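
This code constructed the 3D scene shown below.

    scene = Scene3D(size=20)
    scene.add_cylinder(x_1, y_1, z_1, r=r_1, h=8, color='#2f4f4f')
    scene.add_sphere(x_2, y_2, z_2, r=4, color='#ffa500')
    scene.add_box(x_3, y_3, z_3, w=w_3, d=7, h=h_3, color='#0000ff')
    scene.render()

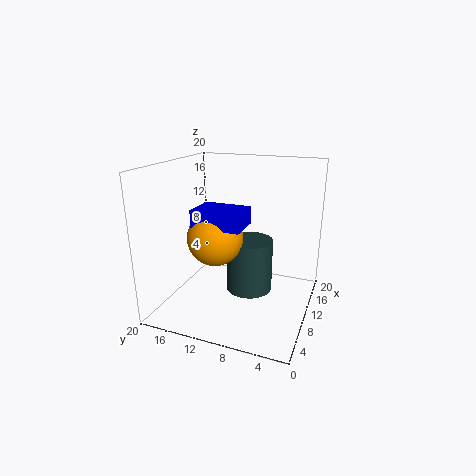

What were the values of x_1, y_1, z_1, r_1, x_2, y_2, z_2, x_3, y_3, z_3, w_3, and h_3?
x_1 = 13.5; y_1 = 9.5; z_1 = 0.5; r_1 = 3.5; x_2 = 10; y_2 = 13.5; z_2 = 9.5; x_3 = 7.5; y_3 = 9; z_3 = 11.5; w_3 = 5; h_3 = 2.5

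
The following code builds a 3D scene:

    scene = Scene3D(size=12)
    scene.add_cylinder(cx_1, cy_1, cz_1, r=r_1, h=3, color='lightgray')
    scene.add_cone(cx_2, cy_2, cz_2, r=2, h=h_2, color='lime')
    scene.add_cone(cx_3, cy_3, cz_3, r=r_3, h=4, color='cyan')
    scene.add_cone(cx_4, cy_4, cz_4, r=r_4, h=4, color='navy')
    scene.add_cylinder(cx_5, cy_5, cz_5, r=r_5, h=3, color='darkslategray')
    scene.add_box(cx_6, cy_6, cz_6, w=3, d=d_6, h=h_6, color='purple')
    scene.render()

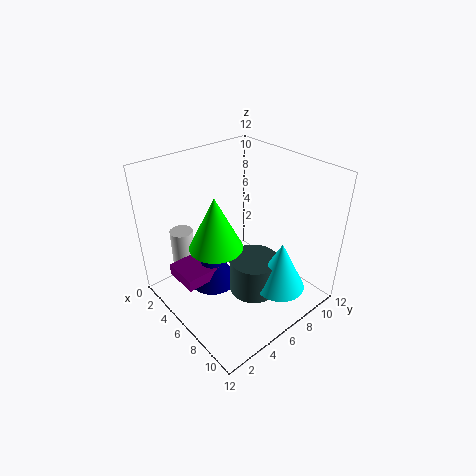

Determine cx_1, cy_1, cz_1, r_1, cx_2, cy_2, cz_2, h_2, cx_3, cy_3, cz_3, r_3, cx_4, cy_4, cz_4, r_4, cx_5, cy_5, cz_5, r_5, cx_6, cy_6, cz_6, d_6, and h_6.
cx_1 = 2, cy_1 = 3, cz_1 = 3, r_1 = 1, cx_2 = 7, cy_2 = 3, cz_2 = 7, h_2 = 4, cx_3 = 10, cy_3 = 7, cz_3 = 3, r_3 = 2, cx_4 = 5, cy_4 = 4, cz_4 = 2, r_4 = 2, cx_5 = 8, cy_5 = 6, cz_5 = 2, r_5 = 2, cx_6 = 3, cy_6 = 1, cz_6 = 3, d_6 = 3, h_6 = 1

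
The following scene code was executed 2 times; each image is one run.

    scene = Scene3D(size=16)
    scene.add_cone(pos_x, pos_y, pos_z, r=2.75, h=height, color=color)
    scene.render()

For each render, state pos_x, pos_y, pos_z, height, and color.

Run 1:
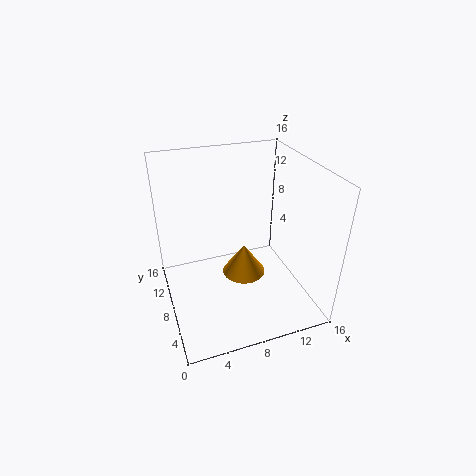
pos_x = 10, pos_y = 11.25, pos_z = 0.5, height = 4, color = 'orange'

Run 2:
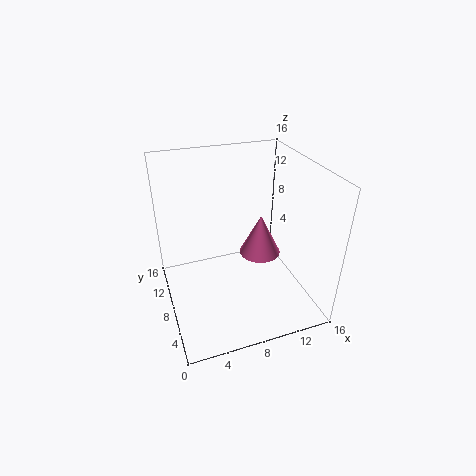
pos_x = 13, pos_y = 13, pos_z = 1.75, height = 5.5, color = 'hotpink'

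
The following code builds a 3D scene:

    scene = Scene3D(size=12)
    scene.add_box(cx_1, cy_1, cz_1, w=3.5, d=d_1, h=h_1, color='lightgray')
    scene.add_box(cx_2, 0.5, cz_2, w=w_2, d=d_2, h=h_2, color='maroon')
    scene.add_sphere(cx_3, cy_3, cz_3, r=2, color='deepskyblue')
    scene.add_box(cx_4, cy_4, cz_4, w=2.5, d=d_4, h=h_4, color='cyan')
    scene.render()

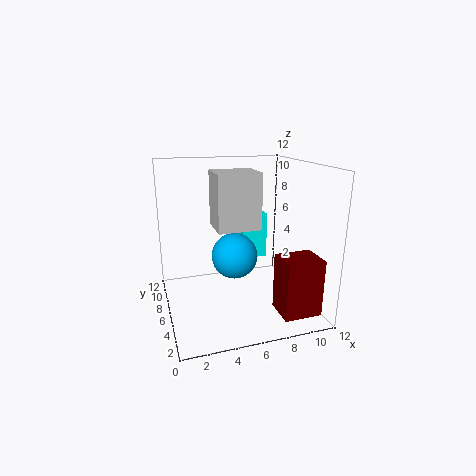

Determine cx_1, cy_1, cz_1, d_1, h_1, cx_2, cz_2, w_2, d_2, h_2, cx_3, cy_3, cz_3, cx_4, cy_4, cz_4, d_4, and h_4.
cx_1 = 4, cy_1 = 4.5, cz_1 = 7, d_1 = 3, h_1 = 4.5, cx_2 = 8, cz_2 = 1, w_2 = 3, d_2 = 2.5, h_2 = 4.5, cx_3 = 6, cy_3 = 7, cz_3 = 4, cx_4 = 8, cy_4 = 10.5, cz_4 = 2, d_4 = 1.5, h_4 = 4.5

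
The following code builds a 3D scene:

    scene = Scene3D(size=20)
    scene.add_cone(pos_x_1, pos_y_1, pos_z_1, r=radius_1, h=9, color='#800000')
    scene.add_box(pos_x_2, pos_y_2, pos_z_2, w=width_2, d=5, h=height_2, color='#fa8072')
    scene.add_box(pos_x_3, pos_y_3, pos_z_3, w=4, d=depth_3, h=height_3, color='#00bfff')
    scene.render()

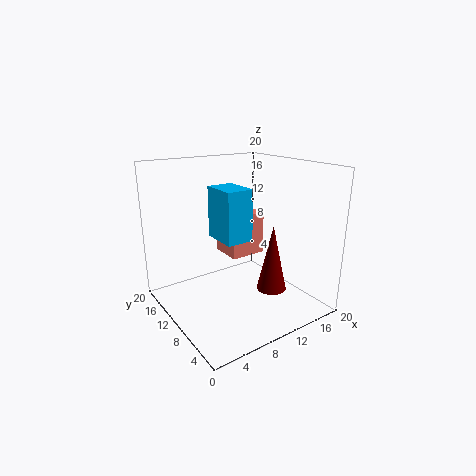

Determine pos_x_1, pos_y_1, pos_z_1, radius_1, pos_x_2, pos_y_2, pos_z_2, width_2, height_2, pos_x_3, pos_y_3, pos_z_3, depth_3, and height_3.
pos_x_1 = 12.5
pos_y_1 = 5.5
pos_z_1 = 3.5
radius_1 = 2
pos_x_2 = 11
pos_y_2 = 12.5
pos_z_2 = 5.5
width_2 = 5.5
height_2 = 6.5
pos_x_3 = 8.5
pos_y_3 = 10
pos_z_3 = 9
depth_3 = 5.5
height_3 = 7.5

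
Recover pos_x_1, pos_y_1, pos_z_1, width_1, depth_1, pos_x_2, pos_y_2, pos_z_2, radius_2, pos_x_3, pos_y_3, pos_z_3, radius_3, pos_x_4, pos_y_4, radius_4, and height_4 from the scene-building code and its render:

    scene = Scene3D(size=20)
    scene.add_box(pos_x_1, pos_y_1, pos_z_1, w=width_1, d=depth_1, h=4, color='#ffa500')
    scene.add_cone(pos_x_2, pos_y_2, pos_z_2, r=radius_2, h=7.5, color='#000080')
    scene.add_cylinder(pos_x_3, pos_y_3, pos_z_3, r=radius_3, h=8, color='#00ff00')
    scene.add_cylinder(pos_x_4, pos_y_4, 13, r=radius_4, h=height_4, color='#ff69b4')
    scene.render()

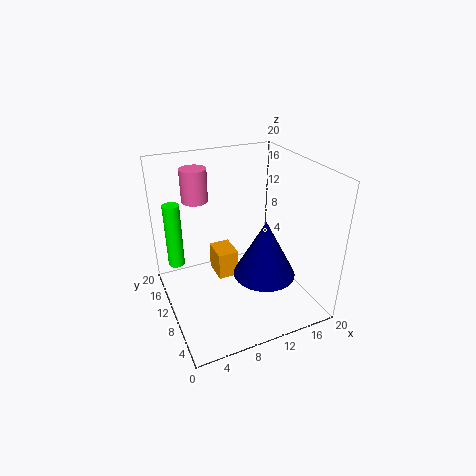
pos_x_1 = 7.5; pos_y_1 = 11; pos_z_1 = 3; width_1 = 3; depth_1 = 4; pos_x_2 = 11.5; pos_y_2 = 5; pos_z_2 = 7; radius_2 = 4; pos_x_3 = 1; pos_y_3 = 9; pos_z_3 = 9; radius_3 = 1; pos_x_4 = 6.5; pos_y_4 = 18; radius_4 = 2; height_4 = 5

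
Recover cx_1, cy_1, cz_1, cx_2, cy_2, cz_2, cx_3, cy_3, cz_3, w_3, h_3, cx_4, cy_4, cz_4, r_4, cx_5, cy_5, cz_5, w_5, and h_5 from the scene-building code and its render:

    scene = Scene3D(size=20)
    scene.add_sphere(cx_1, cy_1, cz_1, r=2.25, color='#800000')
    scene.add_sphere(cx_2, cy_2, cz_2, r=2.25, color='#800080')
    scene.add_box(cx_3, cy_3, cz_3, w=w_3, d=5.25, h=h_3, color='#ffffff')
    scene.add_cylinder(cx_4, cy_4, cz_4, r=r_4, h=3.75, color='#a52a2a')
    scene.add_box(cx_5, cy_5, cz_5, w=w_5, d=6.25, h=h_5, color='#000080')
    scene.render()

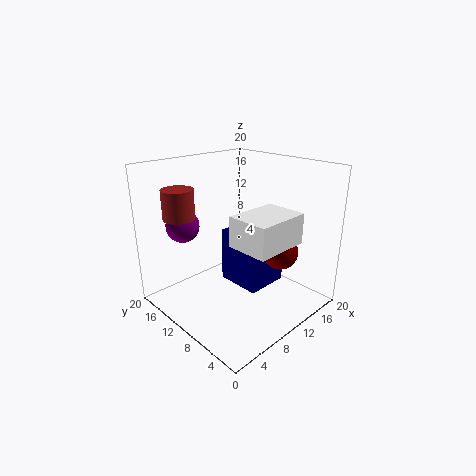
cx_1 = 11.25
cy_1 = 3.5
cz_1 = 9.75
cx_2 = 4.25
cy_2 = 14.75
cz_2 = 12
cx_3 = 4.75
cy_3 = 0.75
cz_3 = 11.75
w_3 = 7
h_3 = 3.75
cx_4 = 2.5
cy_4 = 12.75
cz_4 = 14
r_4 = 2
cx_5 = 8.75
cy_5 = 5.75
cz_5 = 3.5
w_5 = 6
h_5 = 7.5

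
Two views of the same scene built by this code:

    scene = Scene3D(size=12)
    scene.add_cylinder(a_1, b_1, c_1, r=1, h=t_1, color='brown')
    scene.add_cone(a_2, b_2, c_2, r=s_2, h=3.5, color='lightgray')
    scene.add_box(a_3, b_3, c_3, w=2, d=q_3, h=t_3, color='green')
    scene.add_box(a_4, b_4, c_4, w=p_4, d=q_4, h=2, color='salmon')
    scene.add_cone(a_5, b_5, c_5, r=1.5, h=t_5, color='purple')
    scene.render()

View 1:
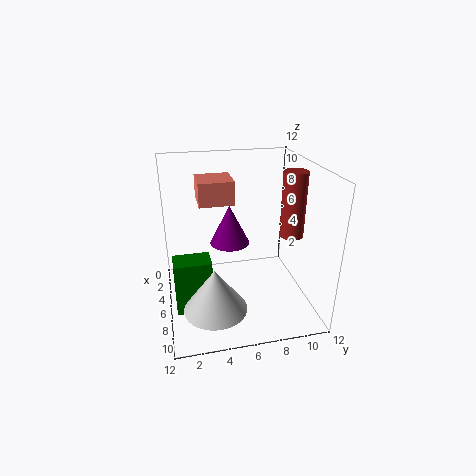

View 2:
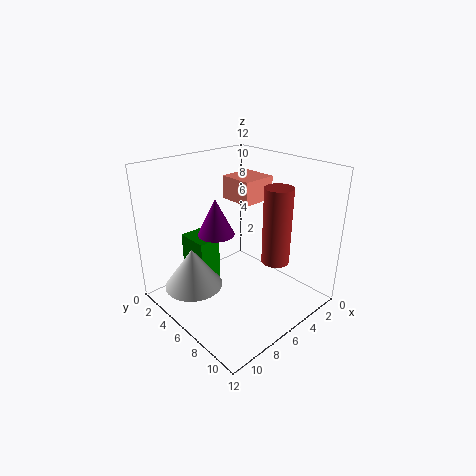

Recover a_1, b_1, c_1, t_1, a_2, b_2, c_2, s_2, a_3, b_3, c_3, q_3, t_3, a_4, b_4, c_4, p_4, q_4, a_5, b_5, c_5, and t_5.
a_1 = 6.5, b_1 = 10.5, c_1 = 6, t_1 = 5.5, a_2 = 9, b_2 = 3.5, c_2 = 1.5, s_2 = 2.5, a_3 = 6, b_3 = 0.5, c_3 = 0.5, q_3 = 3, t_3 = 4.5, a_4 = 2, b_4 = 3, c_4 = 8.5, p_4 = 3, q_4 = 3, a_5 = 7.5, b_5 = 5, c_5 = 6.5, t_5 = 3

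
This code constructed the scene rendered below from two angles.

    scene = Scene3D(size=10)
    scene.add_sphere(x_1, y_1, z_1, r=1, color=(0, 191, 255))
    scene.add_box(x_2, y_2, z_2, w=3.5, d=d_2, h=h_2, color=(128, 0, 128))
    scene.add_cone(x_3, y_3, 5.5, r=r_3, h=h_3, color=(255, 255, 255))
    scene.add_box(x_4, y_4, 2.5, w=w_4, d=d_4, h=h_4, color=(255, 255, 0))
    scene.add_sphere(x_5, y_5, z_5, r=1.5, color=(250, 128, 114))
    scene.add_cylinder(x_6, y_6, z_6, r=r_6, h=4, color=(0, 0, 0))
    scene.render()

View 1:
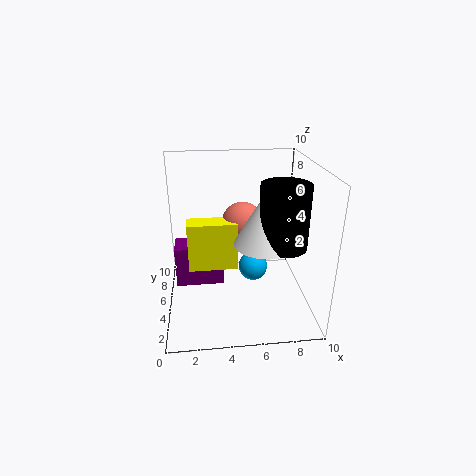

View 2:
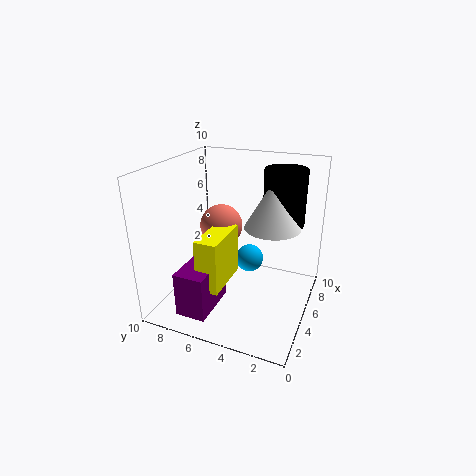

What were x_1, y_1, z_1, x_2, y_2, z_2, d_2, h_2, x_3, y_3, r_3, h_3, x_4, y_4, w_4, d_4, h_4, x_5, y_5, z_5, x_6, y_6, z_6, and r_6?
x_1 = 6, y_1 = 4.5, z_1 = 3, x_2 = 0.5, y_2 = 5.5, z_2 = 1, d_2 = 2, h_2 = 3, x_3 = 6.5, y_3 = 3, r_3 = 2, h_3 = 3.5, x_4 = 1.5, y_4 = 5, w_4 = 3.5, d_4 = 1.5, h_4 = 3.5, x_5 = 5.5, y_5 = 6.5, z_5 = 5.5, x_6 = 7.5, y_6 = 2.5, z_6 = 5.5, r_6 = 1.5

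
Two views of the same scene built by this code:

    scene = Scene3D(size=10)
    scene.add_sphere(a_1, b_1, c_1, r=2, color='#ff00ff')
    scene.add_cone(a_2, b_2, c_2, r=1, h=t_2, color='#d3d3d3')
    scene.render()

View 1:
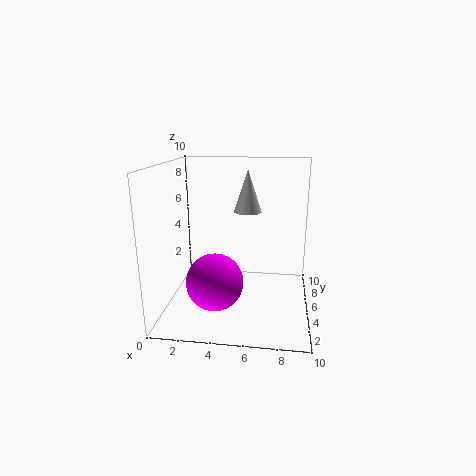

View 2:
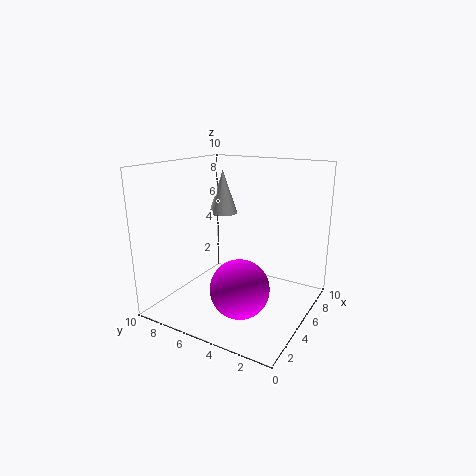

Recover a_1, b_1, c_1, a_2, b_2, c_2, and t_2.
a_1 = 3.5, b_1 = 4, c_1 = 2, a_2 = 5.5, b_2 = 6.5, c_2 = 6.5, t_2 = 3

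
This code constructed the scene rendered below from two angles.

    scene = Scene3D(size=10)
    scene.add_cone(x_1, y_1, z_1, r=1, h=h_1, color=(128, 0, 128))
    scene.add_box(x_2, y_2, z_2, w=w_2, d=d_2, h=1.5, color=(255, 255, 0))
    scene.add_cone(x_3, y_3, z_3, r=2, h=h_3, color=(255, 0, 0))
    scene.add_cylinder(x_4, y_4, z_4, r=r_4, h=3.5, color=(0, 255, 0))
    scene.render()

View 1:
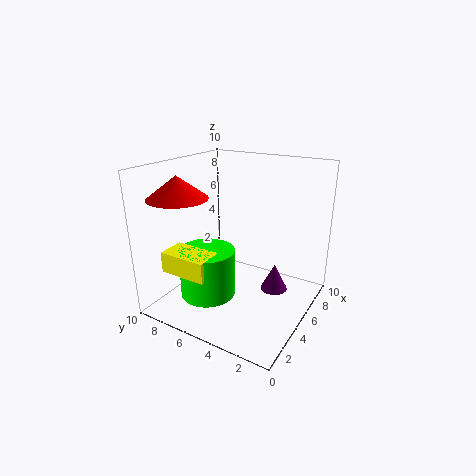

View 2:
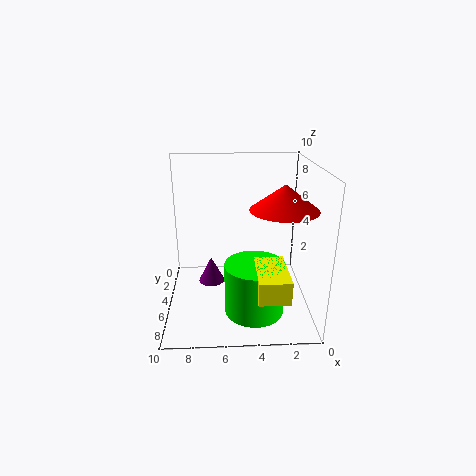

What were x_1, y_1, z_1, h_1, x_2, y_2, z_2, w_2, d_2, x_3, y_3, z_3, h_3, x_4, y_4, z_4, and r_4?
x_1 = 7; y_1 = 3; z_1 = 0.5; h_1 = 2; x_2 = 2; y_2 = 6; z_2 = 2.5; w_2 = 2; d_2 = 3.5; x_3 = 2.5; y_3 = 8; z_3 = 8; h_3 = 1.5; x_4 = 4; y_4 = 7; z_4 = 0.5; r_4 = 2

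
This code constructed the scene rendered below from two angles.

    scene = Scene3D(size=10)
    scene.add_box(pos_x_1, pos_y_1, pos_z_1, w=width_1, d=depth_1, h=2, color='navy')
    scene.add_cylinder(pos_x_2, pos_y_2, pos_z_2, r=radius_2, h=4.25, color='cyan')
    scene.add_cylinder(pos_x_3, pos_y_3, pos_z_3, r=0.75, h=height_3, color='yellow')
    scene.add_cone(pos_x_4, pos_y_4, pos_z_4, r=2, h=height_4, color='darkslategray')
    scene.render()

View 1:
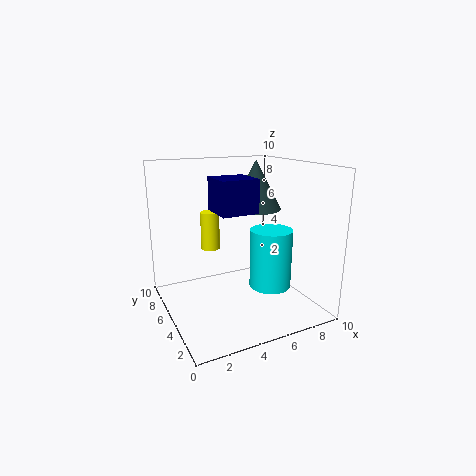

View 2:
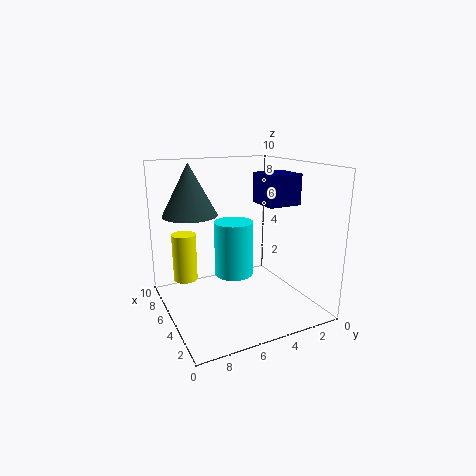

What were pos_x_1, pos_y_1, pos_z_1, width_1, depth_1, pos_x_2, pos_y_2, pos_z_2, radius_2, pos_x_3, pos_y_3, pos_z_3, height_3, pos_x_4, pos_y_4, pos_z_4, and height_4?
pos_x_1 = 2.5; pos_y_1 = 1.75; pos_z_1 = 7.5; width_1 = 2.25; depth_1 = 2.25; pos_x_2 = 7.25; pos_y_2 = 4.25; pos_z_2 = 1.25; radius_2 = 1.5; pos_x_3 = 4.5; pos_y_3 = 9; pos_z_3 = 3; height_3 = 3; pos_x_4 = 7.75; pos_y_4 = 7.5; pos_z_4 = 6.25; height_4 = 3.75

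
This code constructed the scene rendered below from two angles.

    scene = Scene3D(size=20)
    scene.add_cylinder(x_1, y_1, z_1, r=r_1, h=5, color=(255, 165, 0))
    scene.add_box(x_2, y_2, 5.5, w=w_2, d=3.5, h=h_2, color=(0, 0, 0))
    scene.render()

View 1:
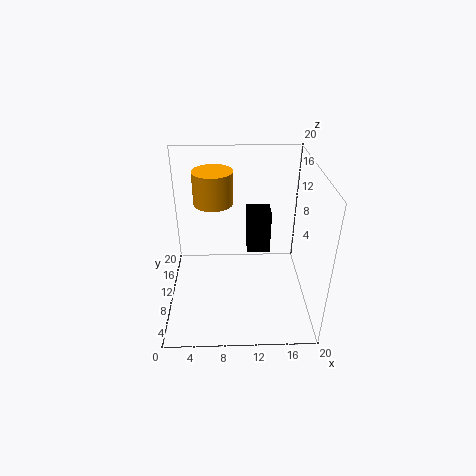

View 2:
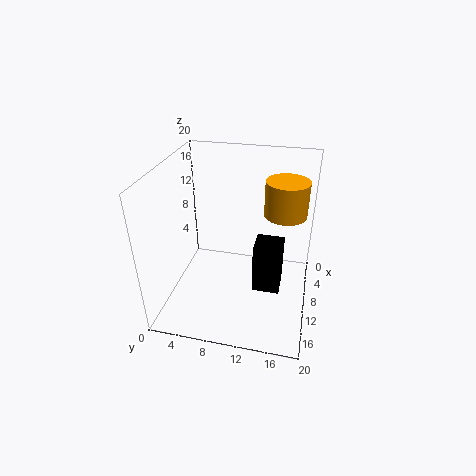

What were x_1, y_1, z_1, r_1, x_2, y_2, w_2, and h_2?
x_1 = 6.5; y_1 = 16; z_1 = 12.5; r_1 = 3; x_2 = 11.5; y_2 = 13; w_2 = 3.5; h_2 = 6.5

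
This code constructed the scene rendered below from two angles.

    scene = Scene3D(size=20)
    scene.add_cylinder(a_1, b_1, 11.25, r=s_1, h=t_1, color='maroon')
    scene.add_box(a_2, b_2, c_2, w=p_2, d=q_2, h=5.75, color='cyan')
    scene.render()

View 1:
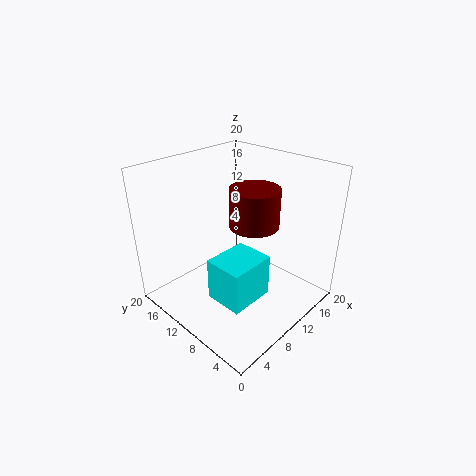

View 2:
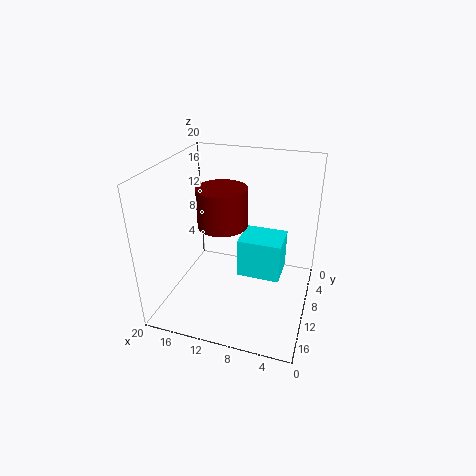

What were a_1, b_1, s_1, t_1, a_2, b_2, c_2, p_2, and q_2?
a_1 = 12.5; b_1 = 9.25; s_1 = 3.5; t_1 = 5.5; a_2 = 4; b_2 = 4.5; c_2 = 3.5; p_2 = 6.25; q_2 = 5.25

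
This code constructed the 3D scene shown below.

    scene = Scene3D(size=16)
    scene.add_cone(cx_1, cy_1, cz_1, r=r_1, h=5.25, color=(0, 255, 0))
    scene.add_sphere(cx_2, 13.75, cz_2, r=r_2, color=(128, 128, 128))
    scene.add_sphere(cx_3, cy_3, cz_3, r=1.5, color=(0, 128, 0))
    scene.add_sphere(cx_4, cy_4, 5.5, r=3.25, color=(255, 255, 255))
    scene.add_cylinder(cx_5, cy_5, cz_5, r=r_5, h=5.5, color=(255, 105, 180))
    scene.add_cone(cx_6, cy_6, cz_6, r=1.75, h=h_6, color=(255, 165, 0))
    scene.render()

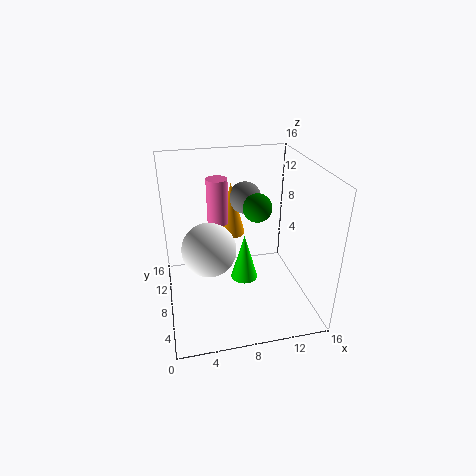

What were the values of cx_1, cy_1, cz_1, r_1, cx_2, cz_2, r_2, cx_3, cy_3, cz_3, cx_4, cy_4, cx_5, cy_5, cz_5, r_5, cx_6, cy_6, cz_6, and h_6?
cx_1 = 8.5; cy_1 = 7; cz_1 = 3.5; r_1 = 1.5; cx_2 = 10.25; cz_2 = 10.25; r_2 = 2; cx_3 = 9.75; cy_3 = 6.75; cz_3 = 12; cx_4 = 5; cy_4 = 10.25; cx_5 = 6.5; cy_5 = 12.25; cz_5 = 8; r_5 = 1.25; cx_6 = 8.5; cy_6 = 14; cz_6 = 5.5; h_6 = 6.75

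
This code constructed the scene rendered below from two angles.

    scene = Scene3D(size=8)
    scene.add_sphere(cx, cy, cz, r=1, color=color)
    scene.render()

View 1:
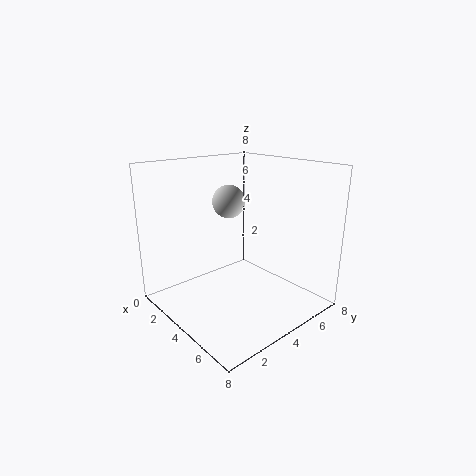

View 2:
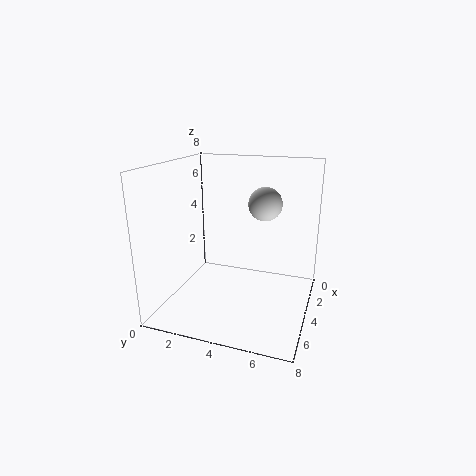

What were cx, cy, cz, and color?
cx = 2
cy = 5
cz = 5.5
color = 'lightgray'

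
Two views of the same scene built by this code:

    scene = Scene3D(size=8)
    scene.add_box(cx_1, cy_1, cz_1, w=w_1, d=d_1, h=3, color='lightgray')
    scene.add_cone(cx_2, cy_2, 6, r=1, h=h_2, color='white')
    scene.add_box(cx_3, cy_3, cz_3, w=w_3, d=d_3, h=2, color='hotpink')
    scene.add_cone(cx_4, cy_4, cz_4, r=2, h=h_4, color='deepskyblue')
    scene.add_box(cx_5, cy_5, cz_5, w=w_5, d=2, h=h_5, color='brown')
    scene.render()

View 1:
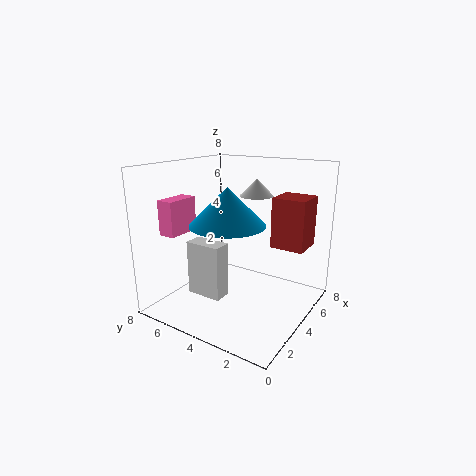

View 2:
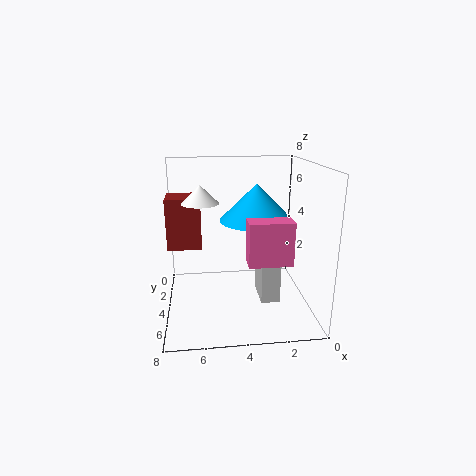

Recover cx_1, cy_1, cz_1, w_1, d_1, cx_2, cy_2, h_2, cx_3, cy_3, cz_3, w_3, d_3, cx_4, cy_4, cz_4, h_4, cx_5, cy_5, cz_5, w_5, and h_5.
cx_1 = 2
cy_1 = 4
cz_1 = 1
w_1 = 1
d_1 = 2
cx_2 = 6
cy_2 = 4
h_2 = 1
cx_3 = 2
cy_3 = 7
cz_3 = 4
w_3 = 2
d_3 = 1
cx_4 = 3
cy_4 = 4
cz_4 = 5
h_4 = 2
cx_5 = 6
cy_5 = 1
cz_5 = 3
w_5 = 2
h_5 = 3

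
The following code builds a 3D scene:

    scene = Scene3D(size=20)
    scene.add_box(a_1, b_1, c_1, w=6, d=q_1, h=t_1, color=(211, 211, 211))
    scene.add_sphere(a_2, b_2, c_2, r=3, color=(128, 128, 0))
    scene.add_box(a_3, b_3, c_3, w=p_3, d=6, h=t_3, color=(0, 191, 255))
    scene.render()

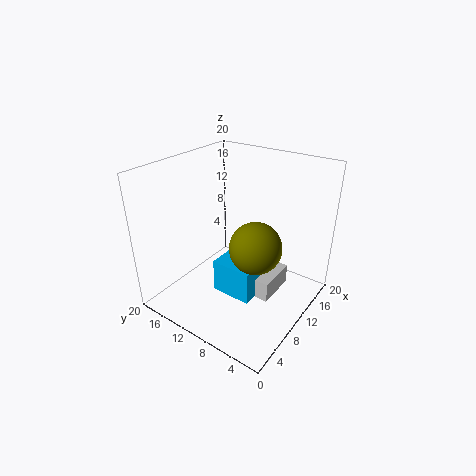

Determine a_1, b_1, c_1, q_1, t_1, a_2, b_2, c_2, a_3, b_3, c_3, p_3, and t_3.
a_1 = 10, b_1 = 5, c_1 = 1, q_1 = 3, t_1 = 3, a_2 = 5, b_2 = 4, c_2 = 13, a_3 = 8, b_3 = 7, c_3 = 1, p_3 = 6, t_3 = 5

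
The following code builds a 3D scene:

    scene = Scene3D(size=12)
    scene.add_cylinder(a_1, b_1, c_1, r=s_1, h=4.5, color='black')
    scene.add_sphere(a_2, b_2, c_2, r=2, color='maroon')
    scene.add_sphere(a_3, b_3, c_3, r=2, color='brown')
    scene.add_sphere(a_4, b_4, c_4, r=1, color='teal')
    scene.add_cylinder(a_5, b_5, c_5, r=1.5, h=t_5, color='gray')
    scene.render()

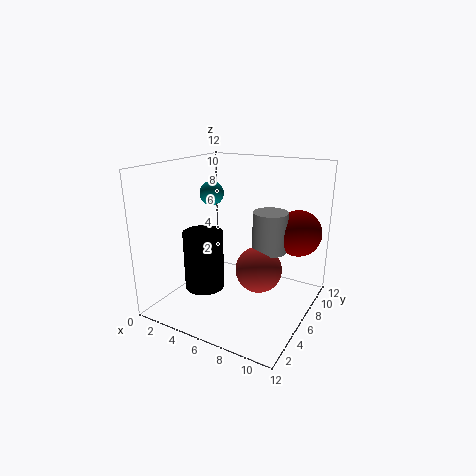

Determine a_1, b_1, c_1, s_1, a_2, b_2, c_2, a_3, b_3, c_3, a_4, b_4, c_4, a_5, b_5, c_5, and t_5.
a_1 = 5
b_1 = 2.5
c_1 = 3
s_1 = 1.5
a_2 = 10
b_2 = 9.5
c_2 = 6
a_3 = 7.5
b_3 = 7
c_3 = 3
a_4 = 3.5
b_4 = 6
c_4 = 9.5
a_5 = 8
b_5 = 8
c_5 = 4.5
t_5 = 3.5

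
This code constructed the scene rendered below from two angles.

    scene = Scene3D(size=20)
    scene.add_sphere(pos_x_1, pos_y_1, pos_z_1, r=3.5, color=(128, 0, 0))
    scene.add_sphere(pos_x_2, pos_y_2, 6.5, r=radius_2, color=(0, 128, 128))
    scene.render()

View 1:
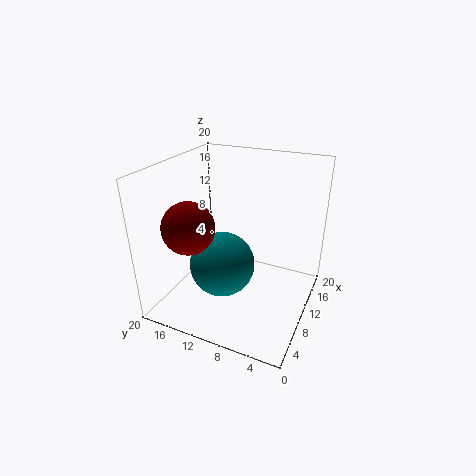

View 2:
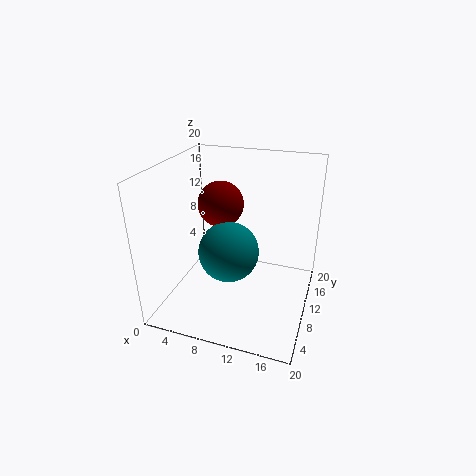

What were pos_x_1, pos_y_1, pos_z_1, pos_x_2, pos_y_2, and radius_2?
pos_x_1 = 5.5; pos_y_1 = 15; pos_z_1 = 12.5; pos_x_2 = 8; pos_y_2 = 11.5; radius_2 = 4.5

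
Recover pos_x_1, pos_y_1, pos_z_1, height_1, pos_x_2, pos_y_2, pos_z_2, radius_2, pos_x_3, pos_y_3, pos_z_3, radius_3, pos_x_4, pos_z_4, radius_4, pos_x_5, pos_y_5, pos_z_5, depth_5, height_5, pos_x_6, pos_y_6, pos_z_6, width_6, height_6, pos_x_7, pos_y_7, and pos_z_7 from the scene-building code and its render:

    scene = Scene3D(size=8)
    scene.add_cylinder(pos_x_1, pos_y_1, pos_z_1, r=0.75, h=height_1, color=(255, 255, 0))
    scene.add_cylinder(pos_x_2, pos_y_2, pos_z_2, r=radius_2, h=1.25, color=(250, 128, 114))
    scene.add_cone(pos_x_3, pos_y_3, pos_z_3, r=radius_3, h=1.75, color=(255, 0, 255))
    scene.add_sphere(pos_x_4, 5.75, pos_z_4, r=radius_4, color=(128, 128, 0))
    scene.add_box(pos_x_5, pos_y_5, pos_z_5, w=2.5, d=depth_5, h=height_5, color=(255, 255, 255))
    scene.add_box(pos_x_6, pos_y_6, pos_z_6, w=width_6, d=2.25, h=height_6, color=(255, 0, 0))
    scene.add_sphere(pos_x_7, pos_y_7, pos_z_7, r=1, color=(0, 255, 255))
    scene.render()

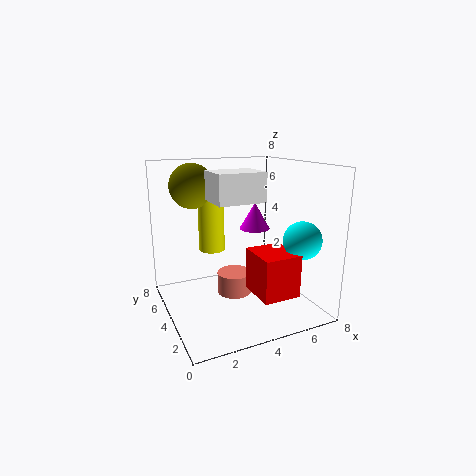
pos_x_1 = 3; pos_y_1 = 5.5; pos_z_1 = 3; height_1 = 3.75; pos_x_2 = 4; pos_y_2 = 4.5; pos_z_2 = 0.5; radius_2 = 1; pos_x_3 = 6.5; pos_y_3 = 6.75; pos_z_3 = 3.5; radius_3 = 1; pos_x_4 = 2; pos_z_4 = 6.75; radius_4 = 1.25; pos_x_5 = 2.25; pos_y_5 = 2.25; pos_z_5 = 6.25; depth_5 = 2; height_5 = 1.5; pos_x_6 = 4; pos_y_6 = 0.75; pos_z_6 = 1.5; width_6 = 2; height_6 = 2.25; pos_x_7 = 6.5; pos_y_7 = 1.5; pos_z_7 = 4.25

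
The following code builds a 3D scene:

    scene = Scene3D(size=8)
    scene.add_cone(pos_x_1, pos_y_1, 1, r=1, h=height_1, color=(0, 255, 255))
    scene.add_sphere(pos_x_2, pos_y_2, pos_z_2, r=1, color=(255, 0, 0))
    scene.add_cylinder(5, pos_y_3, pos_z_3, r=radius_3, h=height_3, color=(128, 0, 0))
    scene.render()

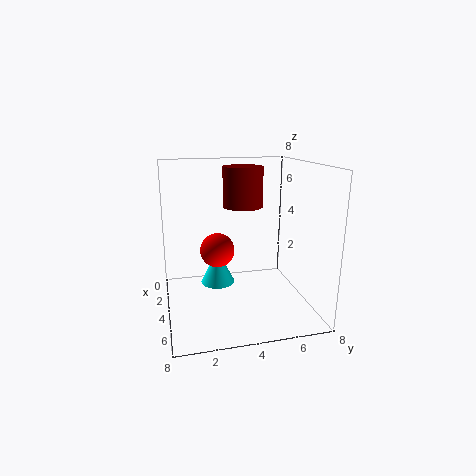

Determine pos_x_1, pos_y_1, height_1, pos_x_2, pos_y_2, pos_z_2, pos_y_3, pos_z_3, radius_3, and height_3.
pos_x_1 = 3
pos_y_1 = 3
height_1 = 2
pos_x_2 = 3
pos_y_2 = 3
pos_z_2 = 3
pos_y_3 = 4
pos_z_3 = 6
radius_3 = 1
height_3 = 2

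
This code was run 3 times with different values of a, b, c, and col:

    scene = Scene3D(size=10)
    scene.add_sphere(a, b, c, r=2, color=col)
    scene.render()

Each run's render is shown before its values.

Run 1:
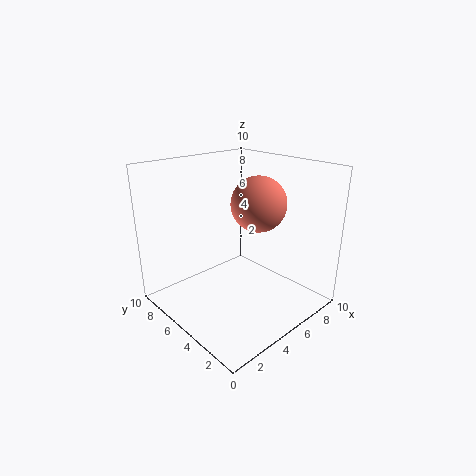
a = 7; b = 5; c = 7; col = 'salmon'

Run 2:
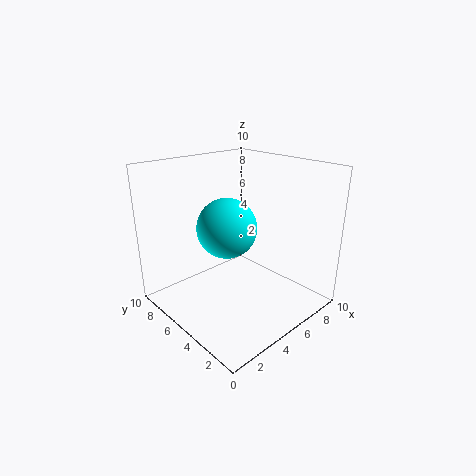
a = 4; b = 5; c = 6; col = 'cyan'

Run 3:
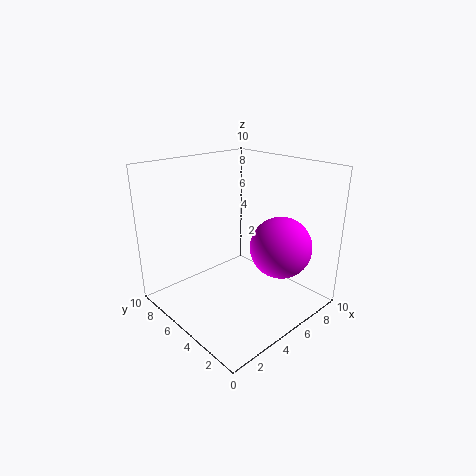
a = 6; b = 2; c = 5; col = 'magenta'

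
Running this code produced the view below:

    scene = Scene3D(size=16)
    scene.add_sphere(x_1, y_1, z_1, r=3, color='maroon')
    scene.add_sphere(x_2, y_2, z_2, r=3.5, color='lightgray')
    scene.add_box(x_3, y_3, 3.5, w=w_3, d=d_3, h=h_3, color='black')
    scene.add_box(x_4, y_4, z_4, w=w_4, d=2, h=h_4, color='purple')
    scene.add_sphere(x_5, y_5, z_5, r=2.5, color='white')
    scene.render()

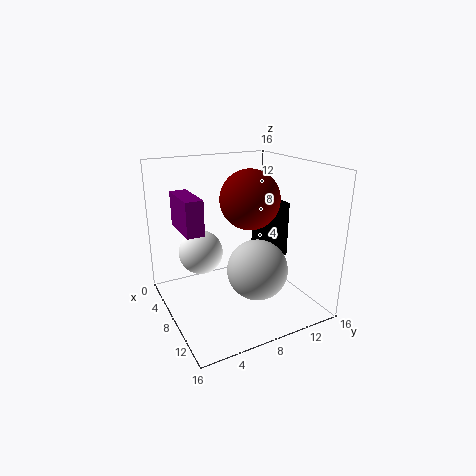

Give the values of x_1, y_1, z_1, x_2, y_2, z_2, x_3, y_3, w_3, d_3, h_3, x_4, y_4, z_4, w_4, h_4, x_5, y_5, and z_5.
x_1 = 10.5
y_1 = 8
z_1 = 13
x_2 = 9
y_2 = 10
z_2 = 4
x_3 = 2.5
y_3 = 13
w_3 = 4
d_3 = 3
h_3 = 7
x_4 = 1.5
y_4 = 2.5
z_4 = 8.5
w_4 = 5.5
h_4 = 4
x_5 = 5.5
y_5 = 4.5
z_5 = 6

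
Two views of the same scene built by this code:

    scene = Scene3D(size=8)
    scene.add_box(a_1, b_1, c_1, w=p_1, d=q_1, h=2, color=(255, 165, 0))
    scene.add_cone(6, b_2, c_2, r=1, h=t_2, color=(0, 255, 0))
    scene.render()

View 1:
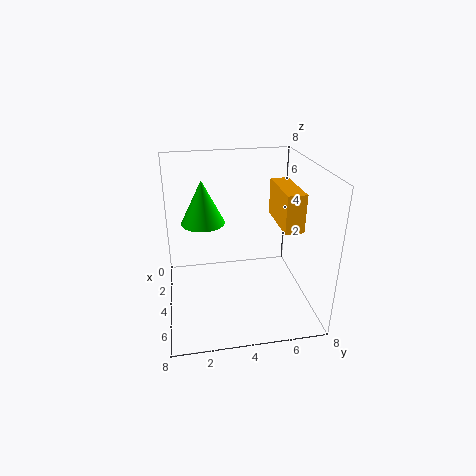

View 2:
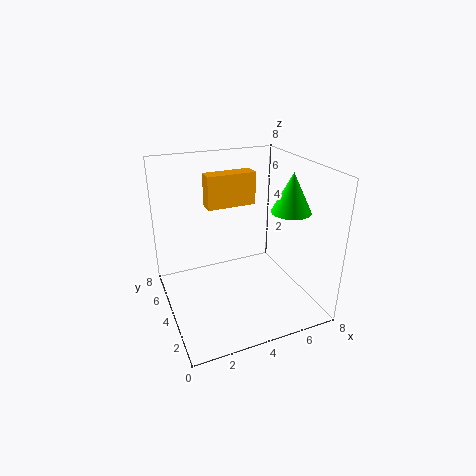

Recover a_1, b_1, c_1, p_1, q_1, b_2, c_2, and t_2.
a_1 = 3; b_1 = 6; c_1 = 5; p_1 = 3; q_1 = 1; b_2 = 2; c_2 = 6; t_2 = 2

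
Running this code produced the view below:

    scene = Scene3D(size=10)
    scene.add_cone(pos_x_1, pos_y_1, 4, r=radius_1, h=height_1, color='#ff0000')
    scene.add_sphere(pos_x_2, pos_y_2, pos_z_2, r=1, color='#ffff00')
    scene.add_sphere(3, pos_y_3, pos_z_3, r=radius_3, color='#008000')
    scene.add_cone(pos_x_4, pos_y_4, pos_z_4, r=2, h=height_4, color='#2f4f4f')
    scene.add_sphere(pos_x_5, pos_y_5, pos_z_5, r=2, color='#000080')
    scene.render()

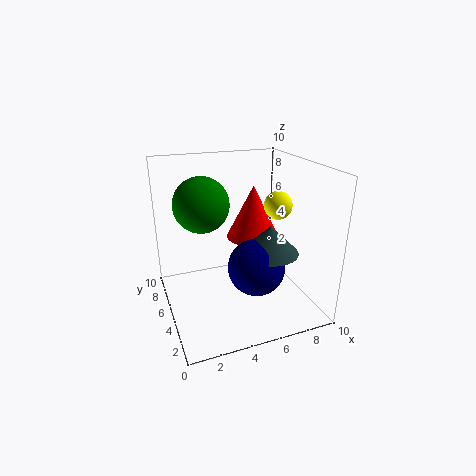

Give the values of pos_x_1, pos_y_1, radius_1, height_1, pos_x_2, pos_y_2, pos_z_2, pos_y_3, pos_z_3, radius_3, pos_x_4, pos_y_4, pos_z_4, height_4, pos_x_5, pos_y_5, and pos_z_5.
pos_x_1 = 7; pos_y_1 = 7; radius_1 = 2; height_1 = 4; pos_x_2 = 8; pos_y_2 = 5; pos_z_2 = 7; pos_y_3 = 7; pos_z_3 = 7; radius_3 = 2; pos_x_4 = 7; pos_y_4 = 4; pos_z_4 = 4; height_4 = 2; pos_x_5 = 6; pos_y_5 = 4; pos_z_5 = 3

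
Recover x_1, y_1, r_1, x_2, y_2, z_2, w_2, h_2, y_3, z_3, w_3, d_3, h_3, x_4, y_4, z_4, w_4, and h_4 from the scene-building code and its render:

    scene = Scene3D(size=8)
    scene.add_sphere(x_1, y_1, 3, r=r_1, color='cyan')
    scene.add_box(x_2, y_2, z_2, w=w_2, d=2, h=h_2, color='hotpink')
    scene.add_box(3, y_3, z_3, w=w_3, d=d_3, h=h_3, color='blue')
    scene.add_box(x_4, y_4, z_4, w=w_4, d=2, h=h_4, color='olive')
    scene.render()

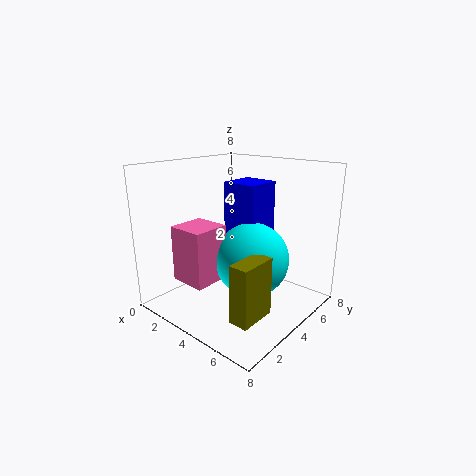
x_1 = 5
y_1 = 4
r_1 = 2
x_2 = 2
y_2 = 1
z_2 = 2
w_2 = 2
h_2 = 3
y_3 = 4
z_3 = 4
w_3 = 2
d_3 = 2
h_3 = 3
x_4 = 6
y_4 = 1
z_4 = 1
w_4 = 1
h_4 = 3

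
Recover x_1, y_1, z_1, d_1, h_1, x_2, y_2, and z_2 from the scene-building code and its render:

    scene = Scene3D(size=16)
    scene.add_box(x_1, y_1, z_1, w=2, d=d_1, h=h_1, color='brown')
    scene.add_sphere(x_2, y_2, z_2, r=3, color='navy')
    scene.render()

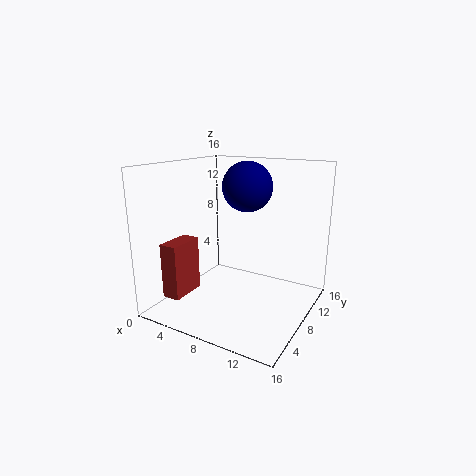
x_1 = 2
y_1 = 2
z_1 = 2
d_1 = 4
h_1 = 6
x_2 = 7
y_2 = 12
z_2 = 13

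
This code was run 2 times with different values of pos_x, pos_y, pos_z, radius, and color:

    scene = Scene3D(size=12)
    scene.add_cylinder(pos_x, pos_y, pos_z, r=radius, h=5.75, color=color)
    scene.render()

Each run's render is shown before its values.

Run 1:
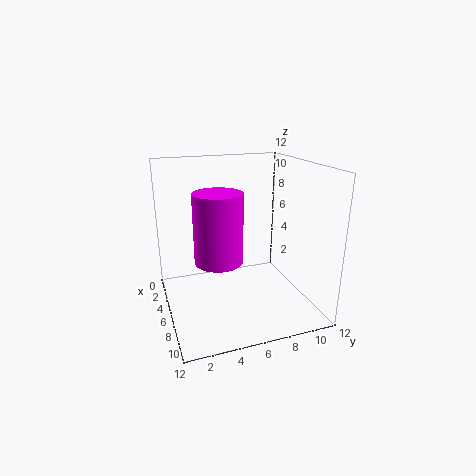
pos_x = 6.25, pos_y = 4.25, pos_z = 4.25, radius = 2, color = 'magenta'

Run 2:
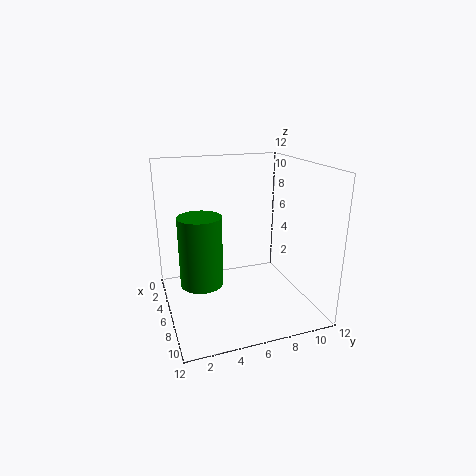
pos_x = 6.25, pos_y = 2.75, pos_z = 2.5, radius = 1.75, color = 'green'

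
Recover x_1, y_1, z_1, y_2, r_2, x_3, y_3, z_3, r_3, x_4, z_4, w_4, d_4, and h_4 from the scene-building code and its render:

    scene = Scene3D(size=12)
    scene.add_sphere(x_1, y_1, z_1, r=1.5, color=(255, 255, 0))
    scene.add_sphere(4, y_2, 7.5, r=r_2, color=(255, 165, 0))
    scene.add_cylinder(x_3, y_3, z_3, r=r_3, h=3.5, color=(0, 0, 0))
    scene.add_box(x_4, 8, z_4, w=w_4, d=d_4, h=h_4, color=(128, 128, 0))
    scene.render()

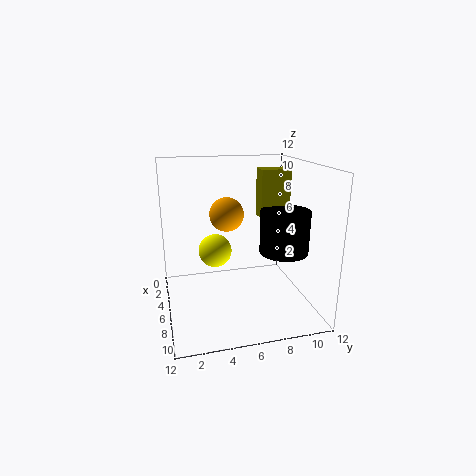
x_1 = 3.5, y_1 = 4.5, z_1 = 4, y_2 = 5.5, r_2 = 1.5, x_3 = 7.5, y_3 = 9.5, z_3 = 5, r_3 = 2, x_4 = 4.5, z_4 = 7.5, w_4 = 1.5, d_4 = 2.5, h_4 = 4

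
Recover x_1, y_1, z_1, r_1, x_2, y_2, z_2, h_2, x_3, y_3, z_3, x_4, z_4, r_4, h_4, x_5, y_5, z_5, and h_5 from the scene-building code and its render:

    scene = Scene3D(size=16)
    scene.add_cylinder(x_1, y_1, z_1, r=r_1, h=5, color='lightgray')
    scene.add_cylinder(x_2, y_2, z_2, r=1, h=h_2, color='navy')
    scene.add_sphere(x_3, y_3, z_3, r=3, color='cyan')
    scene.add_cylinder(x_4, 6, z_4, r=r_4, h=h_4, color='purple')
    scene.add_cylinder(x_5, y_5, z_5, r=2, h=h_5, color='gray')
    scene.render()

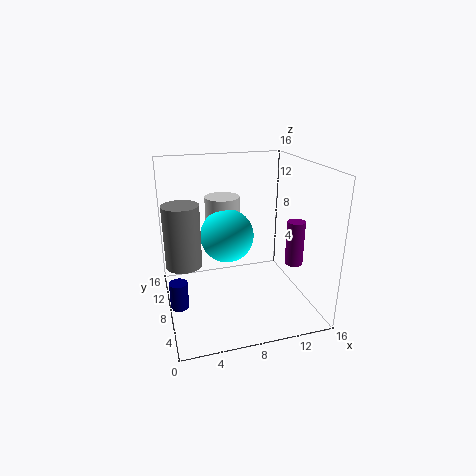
x_1 = 7, y_1 = 11, z_1 = 7, r_1 = 2, x_2 = 1, y_2 = 7, z_2 = 1, h_2 = 3, x_3 = 7, y_3 = 9, z_3 = 8, x_4 = 14, z_4 = 5, r_4 = 1, h_4 = 5, x_5 = 2, y_5 = 9, z_5 = 5, h_5 = 7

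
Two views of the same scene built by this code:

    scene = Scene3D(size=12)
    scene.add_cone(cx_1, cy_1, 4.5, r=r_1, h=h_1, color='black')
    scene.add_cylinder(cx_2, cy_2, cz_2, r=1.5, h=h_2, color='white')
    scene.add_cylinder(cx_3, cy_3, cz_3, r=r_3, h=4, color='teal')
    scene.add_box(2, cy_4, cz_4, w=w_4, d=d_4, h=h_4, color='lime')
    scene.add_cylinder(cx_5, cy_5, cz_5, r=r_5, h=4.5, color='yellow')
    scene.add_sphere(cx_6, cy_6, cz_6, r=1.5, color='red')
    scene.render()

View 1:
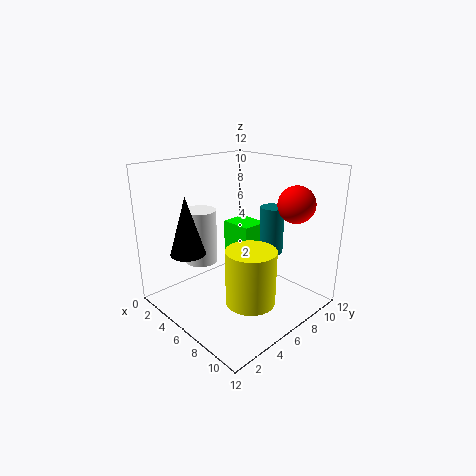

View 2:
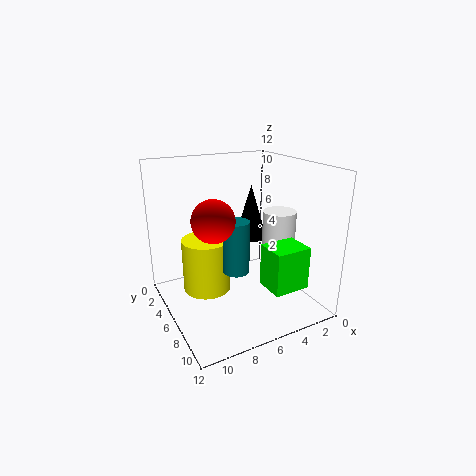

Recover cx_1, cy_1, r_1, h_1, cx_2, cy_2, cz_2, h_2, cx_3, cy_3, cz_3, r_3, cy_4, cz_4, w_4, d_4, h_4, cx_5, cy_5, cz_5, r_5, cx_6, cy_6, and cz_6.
cx_1 = 3
cy_1 = 3
r_1 = 1.5
h_1 = 5
cx_2 = 1.5
cy_2 = 5.5
cz_2 = 2.5
h_2 = 5
cx_3 = 7.5
cy_3 = 8.5
cz_3 = 4.5
r_3 = 1
cy_4 = 8
cz_4 = 2.5
w_4 = 3
d_4 = 2.5
h_4 = 3.5
cx_5 = 8.5
cy_5 = 5
cz_5 = 1.5
r_5 = 2
cx_6 = 9.5
cy_6 = 9
cz_6 = 9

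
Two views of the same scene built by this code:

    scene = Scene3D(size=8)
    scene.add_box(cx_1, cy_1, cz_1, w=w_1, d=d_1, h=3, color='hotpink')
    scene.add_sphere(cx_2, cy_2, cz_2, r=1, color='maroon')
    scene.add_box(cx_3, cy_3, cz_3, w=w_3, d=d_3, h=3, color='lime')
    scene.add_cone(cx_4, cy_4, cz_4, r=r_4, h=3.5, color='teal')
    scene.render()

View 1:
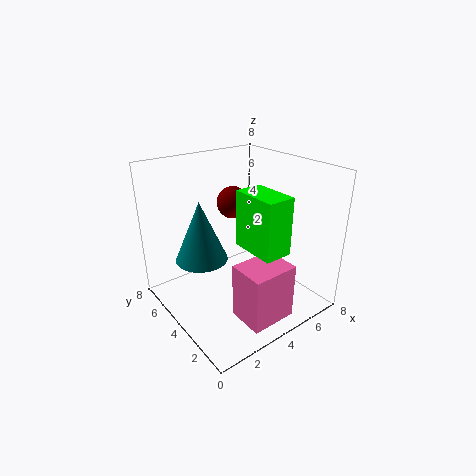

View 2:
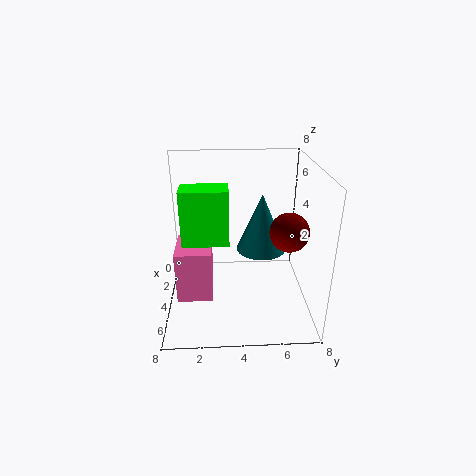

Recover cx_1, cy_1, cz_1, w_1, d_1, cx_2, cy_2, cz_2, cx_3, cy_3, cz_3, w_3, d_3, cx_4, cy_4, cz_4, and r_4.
cx_1 = 2.5; cy_1 = 0.5; cz_1 = 0.5; w_1 = 2.5; d_1 = 2; cx_2 = 5.5; cy_2 = 6.5; cz_2 = 5; cx_3 = 3.5; cy_3 = 1; cz_3 = 4; w_3 = 1.5; d_3 = 2.5; cx_4 = 2.5; cy_4 = 5.5; cz_4 = 2.5; r_4 = 1.5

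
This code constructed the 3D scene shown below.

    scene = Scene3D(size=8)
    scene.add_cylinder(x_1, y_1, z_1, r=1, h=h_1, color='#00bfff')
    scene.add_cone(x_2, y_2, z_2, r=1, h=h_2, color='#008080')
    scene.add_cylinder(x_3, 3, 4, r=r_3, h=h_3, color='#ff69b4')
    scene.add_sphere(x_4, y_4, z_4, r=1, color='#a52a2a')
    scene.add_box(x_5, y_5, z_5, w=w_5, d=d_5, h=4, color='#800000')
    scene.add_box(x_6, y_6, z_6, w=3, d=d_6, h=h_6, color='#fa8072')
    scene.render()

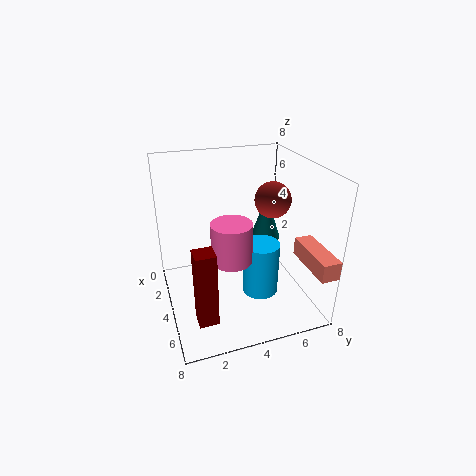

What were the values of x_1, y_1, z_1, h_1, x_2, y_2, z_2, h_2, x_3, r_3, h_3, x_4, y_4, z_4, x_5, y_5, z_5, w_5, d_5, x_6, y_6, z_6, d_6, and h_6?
x_1 = 5
y_1 = 5
z_1 = 1
h_1 = 3
x_2 = 1
y_2 = 7
z_2 = 2
h_2 = 3
x_3 = 6
r_3 = 1
h_3 = 2
x_4 = 4
y_4 = 6
z_4 = 6
x_5 = 6
y_5 = 1
z_5 = 1
w_5 = 1
d_5 = 1
x_6 = 5
y_6 = 7
z_6 = 3
d_6 = 1
h_6 = 1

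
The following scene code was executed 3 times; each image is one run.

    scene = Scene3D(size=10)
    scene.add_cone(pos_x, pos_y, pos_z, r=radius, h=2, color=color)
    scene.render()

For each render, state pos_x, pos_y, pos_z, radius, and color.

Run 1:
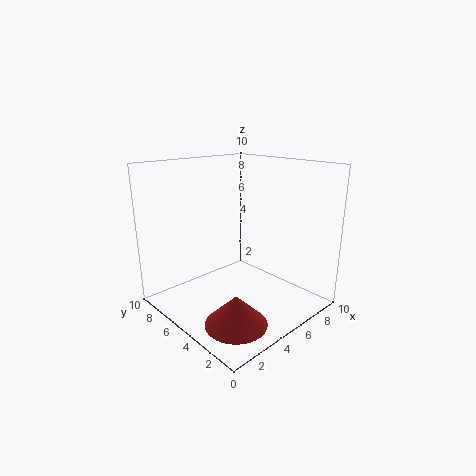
pos_x = 2.5, pos_y = 2.5, pos_z = 0.5, radius = 2, color = 'brown'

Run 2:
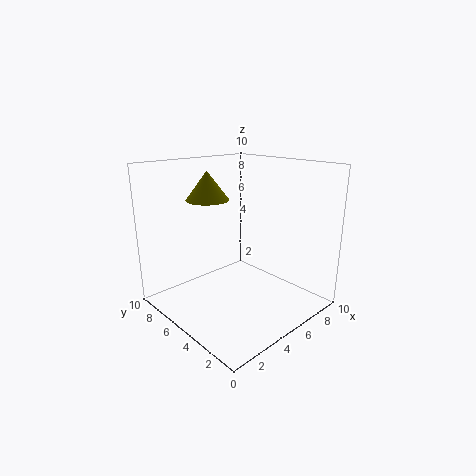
pos_x = 4, pos_y = 7, pos_z = 7.5, radius = 1.5, color = 'olive'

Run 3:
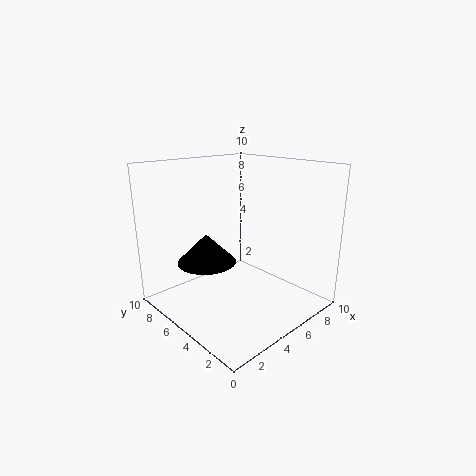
pos_x = 3, pos_y = 6, pos_z = 3.5, radius = 2, color = 'black'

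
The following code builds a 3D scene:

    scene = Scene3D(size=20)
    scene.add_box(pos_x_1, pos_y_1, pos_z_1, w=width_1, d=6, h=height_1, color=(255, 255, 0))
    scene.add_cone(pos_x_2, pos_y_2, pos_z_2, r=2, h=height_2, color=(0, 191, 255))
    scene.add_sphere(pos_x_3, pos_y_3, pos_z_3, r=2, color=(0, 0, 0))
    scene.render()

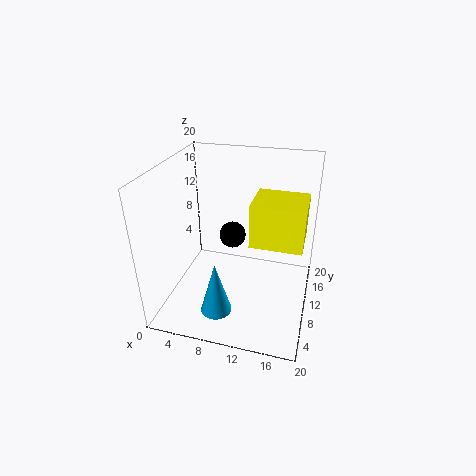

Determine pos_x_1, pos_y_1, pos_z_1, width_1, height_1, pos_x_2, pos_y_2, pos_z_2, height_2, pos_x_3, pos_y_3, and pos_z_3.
pos_x_1 = 12; pos_y_1 = 8; pos_z_1 = 10; width_1 = 7; height_1 = 6; pos_x_2 = 9; pos_y_2 = 3; pos_z_2 = 3; height_2 = 7; pos_x_3 = 8; pos_y_3 = 14; pos_z_3 = 8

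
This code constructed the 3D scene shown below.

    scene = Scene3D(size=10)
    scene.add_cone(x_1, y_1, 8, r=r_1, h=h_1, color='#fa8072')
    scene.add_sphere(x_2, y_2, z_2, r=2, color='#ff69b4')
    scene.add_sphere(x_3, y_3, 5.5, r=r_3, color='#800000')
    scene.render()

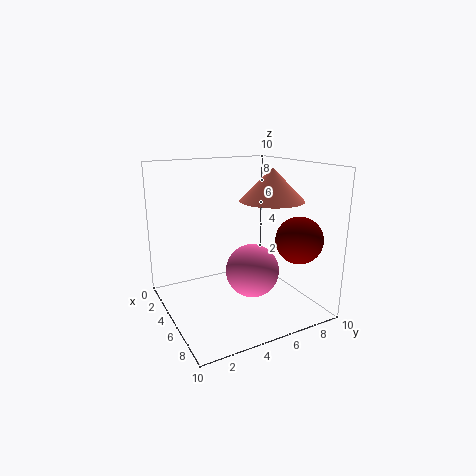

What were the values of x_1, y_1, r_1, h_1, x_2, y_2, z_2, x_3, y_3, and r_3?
x_1 = 7.5
y_1 = 6
r_1 = 2
h_1 = 2
x_2 = 4.5
y_2 = 6.5
z_2 = 2
x_3 = 8.5
y_3 = 7.5
r_3 = 1.5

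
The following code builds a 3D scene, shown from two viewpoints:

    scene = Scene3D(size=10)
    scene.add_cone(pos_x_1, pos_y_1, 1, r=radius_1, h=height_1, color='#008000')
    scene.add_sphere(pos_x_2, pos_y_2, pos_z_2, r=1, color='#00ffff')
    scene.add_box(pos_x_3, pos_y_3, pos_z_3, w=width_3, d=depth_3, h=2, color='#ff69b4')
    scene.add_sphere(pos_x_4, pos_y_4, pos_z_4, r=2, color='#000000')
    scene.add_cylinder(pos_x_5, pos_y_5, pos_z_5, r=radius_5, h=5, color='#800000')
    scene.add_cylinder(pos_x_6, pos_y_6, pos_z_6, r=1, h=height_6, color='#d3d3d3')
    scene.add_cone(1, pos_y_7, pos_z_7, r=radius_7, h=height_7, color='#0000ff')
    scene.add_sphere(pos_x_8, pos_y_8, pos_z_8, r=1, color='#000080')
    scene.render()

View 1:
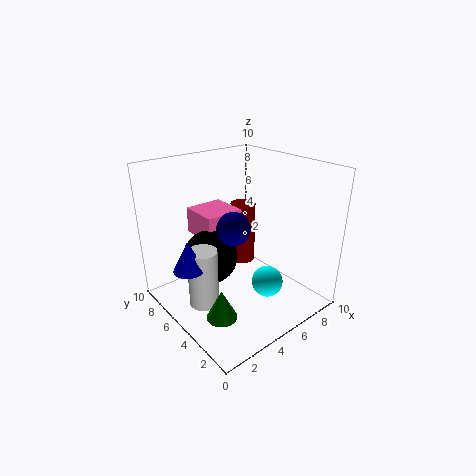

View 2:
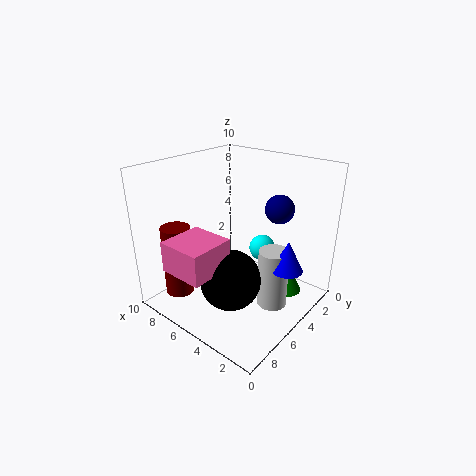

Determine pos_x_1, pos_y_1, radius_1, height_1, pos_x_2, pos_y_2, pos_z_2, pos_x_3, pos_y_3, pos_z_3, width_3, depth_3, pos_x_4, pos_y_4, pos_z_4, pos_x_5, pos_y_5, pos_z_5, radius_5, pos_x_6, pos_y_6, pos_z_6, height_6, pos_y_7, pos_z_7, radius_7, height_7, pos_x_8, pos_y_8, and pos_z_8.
pos_x_1 = 2
pos_y_1 = 3
radius_1 = 1
height_1 = 2
pos_x_2 = 5
pos_y_2 = 2
pos_z_2 = 3
pos_x_3 = 4
pos_y_3 = 7
pos_z_3 = 4
width_3 = 3
depth_3 = 3
pos_x_4 = 4
pos_y_4 = 7
pos_z_4 = 3
pos_x_5 = 8
pos_y_5 = 8
pos_z_5 = 1
radius_5 = 1
pos_x_6 = 2
pos_y_6 = 5
pos_z_6 = 1
height_6 = 4
pos_y_7 = 5
pos_z_7 = 4
radius_7 = 1
height_7 = 2
pos_x_8 = 3
pos_y_8 = 3
pos_z_8 = 7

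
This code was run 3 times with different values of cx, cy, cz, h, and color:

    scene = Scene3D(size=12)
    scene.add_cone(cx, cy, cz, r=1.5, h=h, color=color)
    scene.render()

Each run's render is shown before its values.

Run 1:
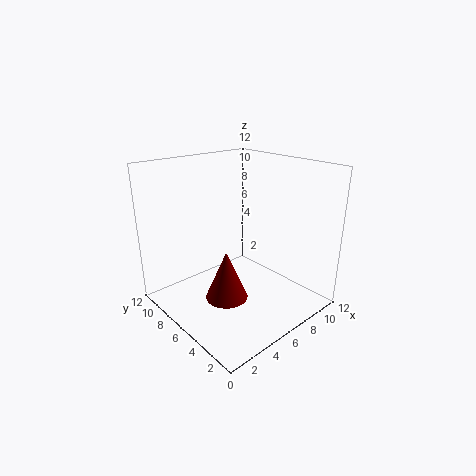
cx = 2.25; cy = 3; cz = 3.5; h = 3.5; color = 'maroon'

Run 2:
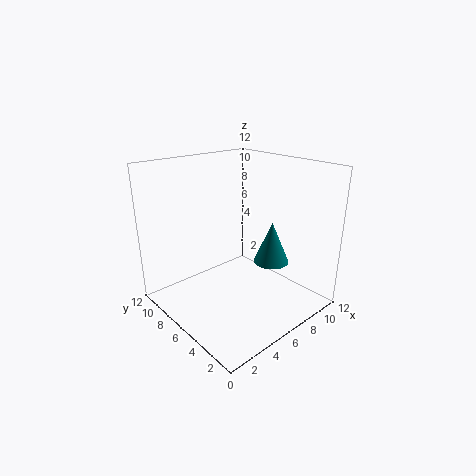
cx = 8.25; cy = 4.25; cz = 3.75; h = 3.5; color = 'teal'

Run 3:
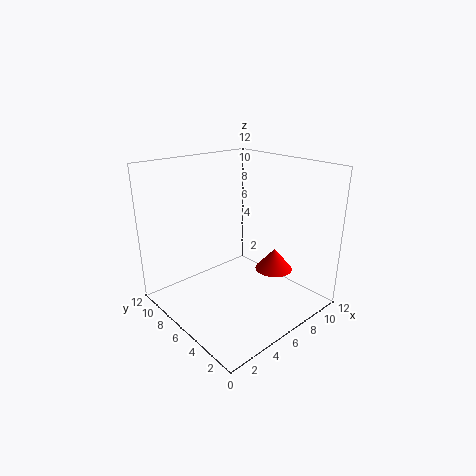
cx = 7.5; cy = 3.25; cz = 3.75; h = 1.75; color = 'red'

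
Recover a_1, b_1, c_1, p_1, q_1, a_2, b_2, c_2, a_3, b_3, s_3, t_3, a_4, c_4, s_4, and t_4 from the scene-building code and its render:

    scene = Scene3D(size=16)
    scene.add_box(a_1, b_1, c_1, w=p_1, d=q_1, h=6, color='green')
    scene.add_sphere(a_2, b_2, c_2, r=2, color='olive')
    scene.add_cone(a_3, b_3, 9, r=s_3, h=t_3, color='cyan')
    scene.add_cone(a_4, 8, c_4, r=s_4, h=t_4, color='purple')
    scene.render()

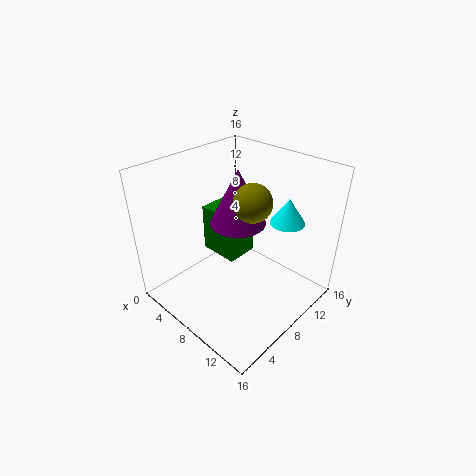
a_1 = 1; b_1 = 9; c_1 = 3; p_1 = 5; q_1 = 4; a_2 = 10; b_2 = 8; c_2 = 13; a_3 = 11; b_3 = 13; s_3 = 2; t_3 = 3; a_4 = 8; c_4 = 10; s_4 = 3; t_4 = 6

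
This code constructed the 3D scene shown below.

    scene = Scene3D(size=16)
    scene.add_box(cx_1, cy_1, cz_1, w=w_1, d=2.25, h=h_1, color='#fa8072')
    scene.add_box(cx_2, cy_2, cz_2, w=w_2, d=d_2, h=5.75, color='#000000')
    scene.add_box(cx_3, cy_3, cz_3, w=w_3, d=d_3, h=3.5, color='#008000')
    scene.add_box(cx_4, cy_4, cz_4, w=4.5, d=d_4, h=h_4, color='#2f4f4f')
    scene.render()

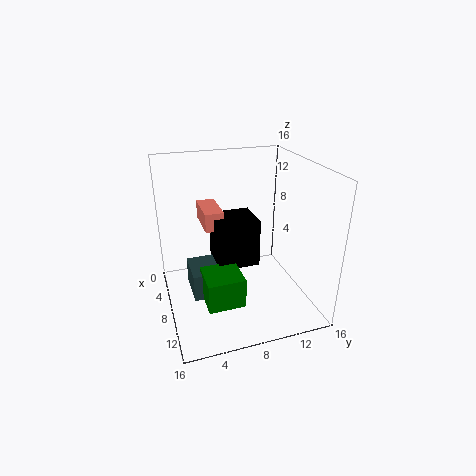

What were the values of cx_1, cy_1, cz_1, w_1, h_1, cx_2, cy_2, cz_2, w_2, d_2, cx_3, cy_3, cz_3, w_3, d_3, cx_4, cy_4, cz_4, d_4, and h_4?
cx_1 = 0.25, cy_1 = 5, cz_1 = 7.75, w_1 = 5, h_1 = 2.25, cx_2 = 2.75, cy_2 = 6, cz_2 = 3.5, w_2 = 4.5, d_2 = 5, cx_3 = 6.75, cy_3 = 3.75, cz_3 = 0.75, w_3 = 4.25, d_3 = 4.25, cx_4 = 3.5, cy_4 = 2.75, cz_4 = 0.5, d_4 = 4, h_4 = 3.25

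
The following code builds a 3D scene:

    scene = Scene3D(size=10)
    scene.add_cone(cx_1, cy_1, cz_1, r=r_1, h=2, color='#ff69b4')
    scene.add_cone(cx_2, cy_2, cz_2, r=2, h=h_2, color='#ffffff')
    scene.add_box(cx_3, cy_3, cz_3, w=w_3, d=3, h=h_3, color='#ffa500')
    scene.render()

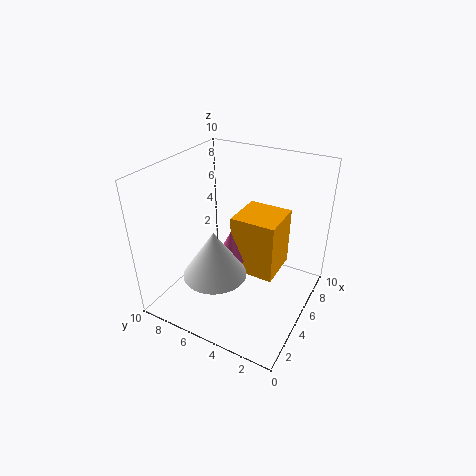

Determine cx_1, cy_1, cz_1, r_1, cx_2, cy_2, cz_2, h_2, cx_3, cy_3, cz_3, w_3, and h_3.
cx_1 = 4, cy_1 = 5, cz_1 = 4, r_1 = 1, cx_2 = 2, cy_2 = 5, cz_2 = 4, h_2 = 3, cx_3 = 4, cy_3 = 2, cz_3 = 3, w_3 = 3, h_3 = 4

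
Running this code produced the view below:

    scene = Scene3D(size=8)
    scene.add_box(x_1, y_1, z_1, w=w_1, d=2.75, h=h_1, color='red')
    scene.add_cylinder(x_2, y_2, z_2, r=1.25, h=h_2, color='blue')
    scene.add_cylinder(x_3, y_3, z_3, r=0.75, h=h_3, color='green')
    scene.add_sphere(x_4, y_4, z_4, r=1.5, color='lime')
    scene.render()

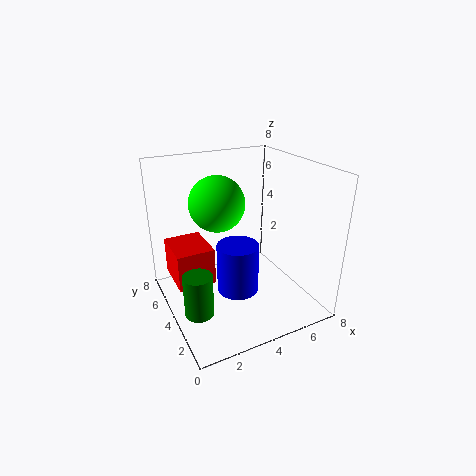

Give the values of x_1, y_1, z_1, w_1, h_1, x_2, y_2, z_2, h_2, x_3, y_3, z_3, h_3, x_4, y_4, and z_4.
x_1 = 0.75
y_1 = 5
z_1 = 0.75
w_1 = 2.25
h_1 = 2.25
x_2 = 4.25
y_2 = 4.5
z_2 = 0.25
h_2 = 3
x_3 = 1
y_3 = 2.5
z_3 = 1
h_3 = 2.25
x_4 = 3
y_4 = 4.5
z_4 = 6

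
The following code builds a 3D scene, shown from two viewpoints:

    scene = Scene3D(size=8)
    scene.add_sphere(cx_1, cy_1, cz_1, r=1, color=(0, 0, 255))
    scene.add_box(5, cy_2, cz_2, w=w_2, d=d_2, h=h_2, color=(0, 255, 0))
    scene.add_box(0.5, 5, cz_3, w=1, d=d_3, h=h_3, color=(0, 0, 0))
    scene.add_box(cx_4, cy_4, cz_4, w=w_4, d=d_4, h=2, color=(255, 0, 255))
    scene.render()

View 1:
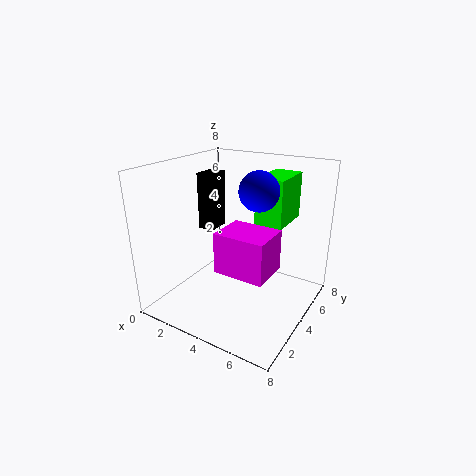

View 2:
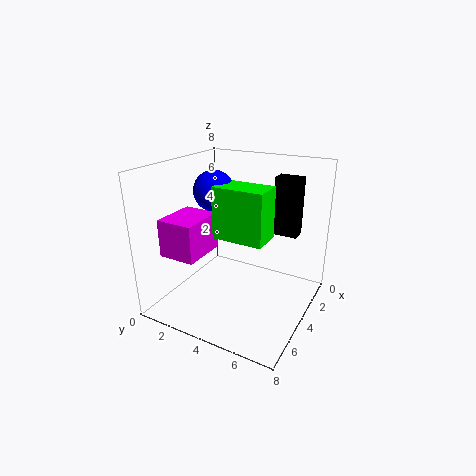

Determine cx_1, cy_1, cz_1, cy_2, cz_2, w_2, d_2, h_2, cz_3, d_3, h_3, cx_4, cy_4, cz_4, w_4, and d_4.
cx_1 = 5.5, cy_1 = 3.5, cz_1 = 7, cy_2 = 4, cz_2 = 5, w_2 = 1.5, d_2 = 2.5, h_2 = 2.5, cz_3 = 3.5, d_3 = 1.5, h_3 = 3.5, cx_4 = 4.5, cy_4 = 1, cz_4 = 3.5, w_4 = 2.5, d_4 = 2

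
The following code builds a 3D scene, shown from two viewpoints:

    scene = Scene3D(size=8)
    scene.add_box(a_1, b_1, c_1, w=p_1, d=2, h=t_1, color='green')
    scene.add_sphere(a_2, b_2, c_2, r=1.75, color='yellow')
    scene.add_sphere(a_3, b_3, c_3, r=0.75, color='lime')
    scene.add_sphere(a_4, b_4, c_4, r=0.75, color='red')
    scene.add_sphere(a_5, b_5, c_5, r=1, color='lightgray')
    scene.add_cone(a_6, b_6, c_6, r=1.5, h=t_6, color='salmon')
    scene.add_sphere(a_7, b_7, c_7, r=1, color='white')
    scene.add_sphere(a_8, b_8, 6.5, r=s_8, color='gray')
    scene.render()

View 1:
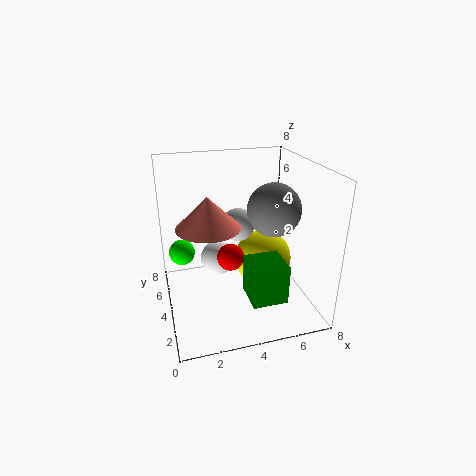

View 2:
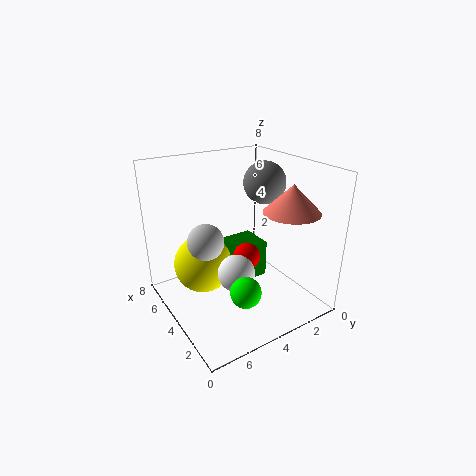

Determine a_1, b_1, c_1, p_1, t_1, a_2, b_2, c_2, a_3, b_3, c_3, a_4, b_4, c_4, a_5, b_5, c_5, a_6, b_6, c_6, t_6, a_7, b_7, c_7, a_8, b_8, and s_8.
a_1 = 4.25, b_1 = 1.75, c_1 = 0.75, p_1 = 2, t_1 = 2.25, a_2 = 6, b_2 = 5.25, c_2 = 1.75, a_3 = 1, b_3 = 5.5, c_3 = 2.75, a_4 = 3.5, b_4 = 3.75, c_4 = 3, a_5 = 4.5, b_5 = 5.75, c_5 = 4, a_6 = 2, b_6 = 2, c_6 = 5.75, t_6 = 1.5, a_7 = 3, b_7 = 4.75, c_7 = 2.5, a_8 = 5, b_8 = 1.5, s_8 = 1.25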